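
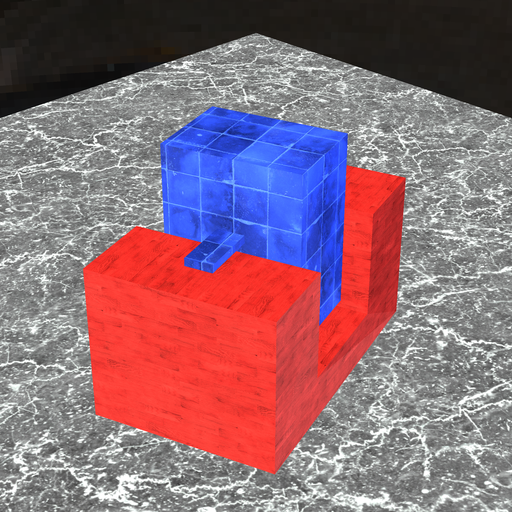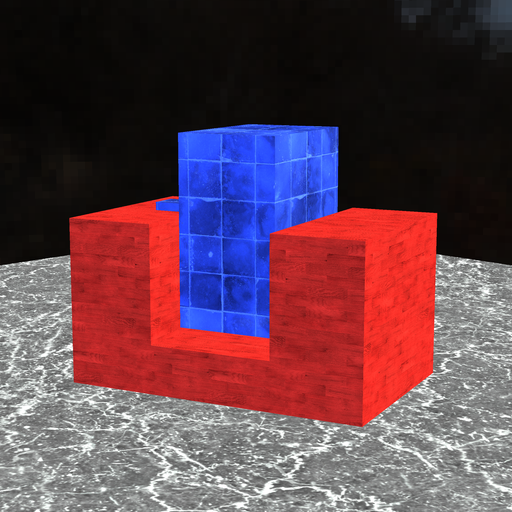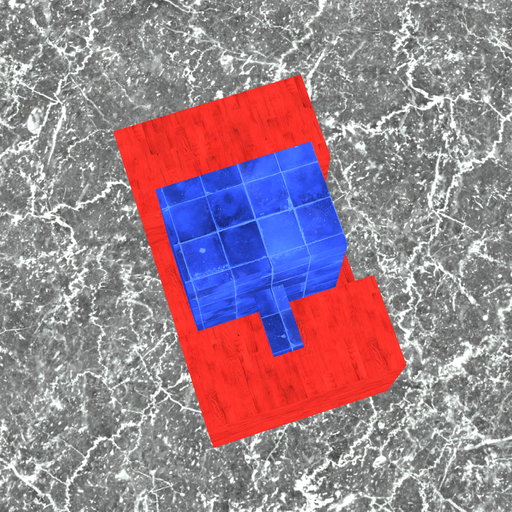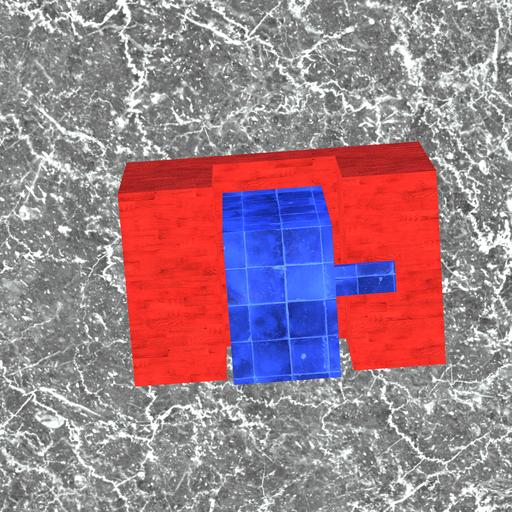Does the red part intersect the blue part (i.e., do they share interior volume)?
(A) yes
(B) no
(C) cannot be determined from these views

(B) no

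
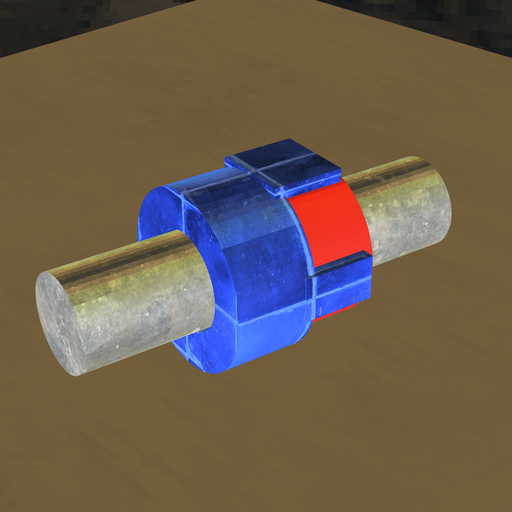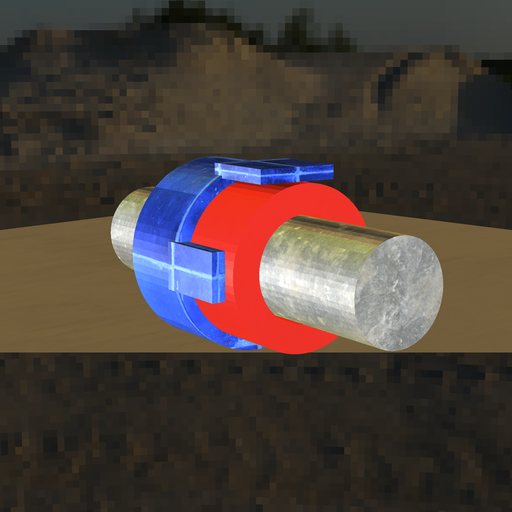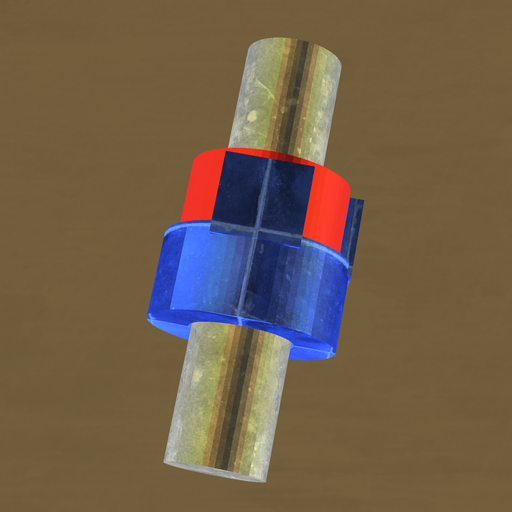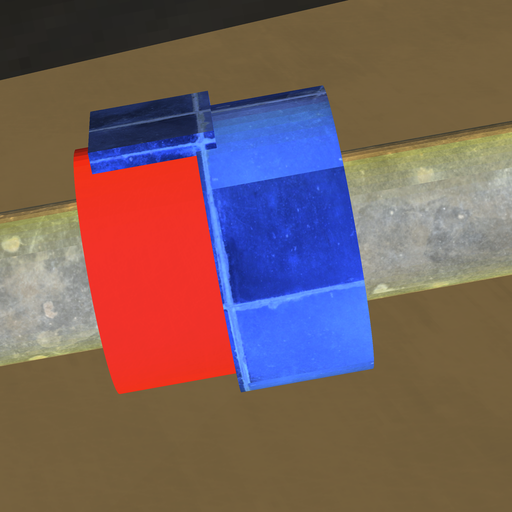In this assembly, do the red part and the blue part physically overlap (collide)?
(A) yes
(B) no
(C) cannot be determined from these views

(A) yes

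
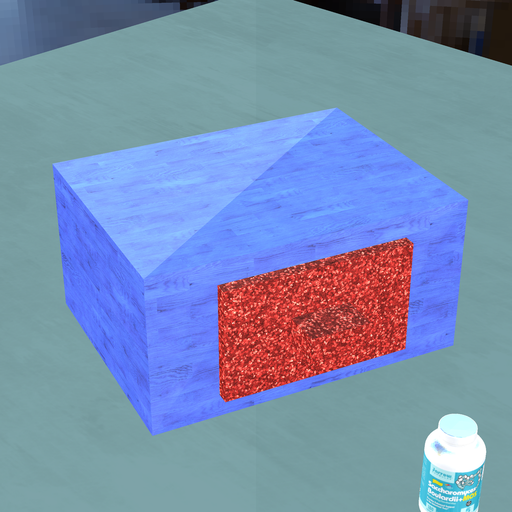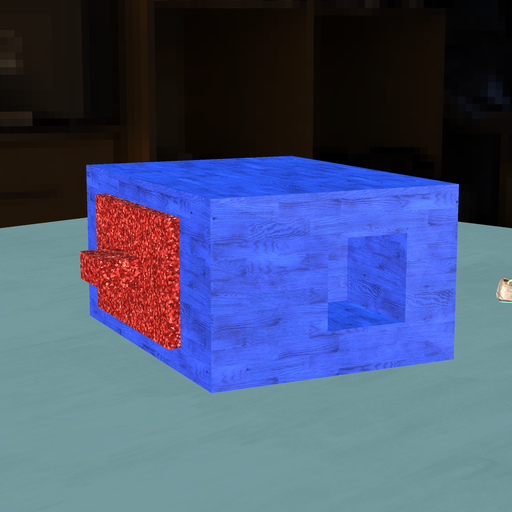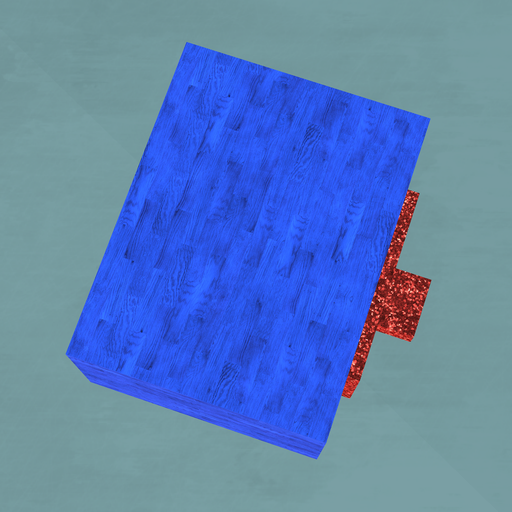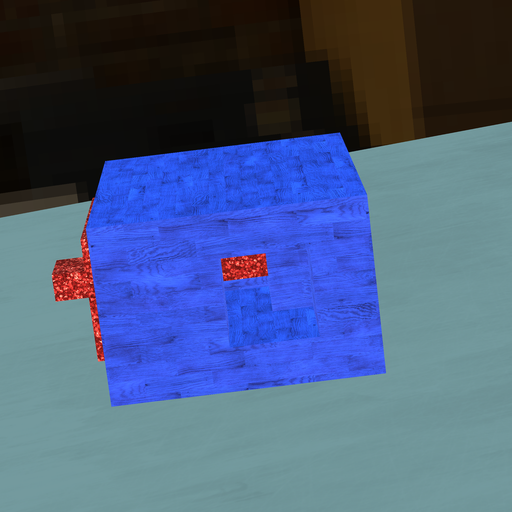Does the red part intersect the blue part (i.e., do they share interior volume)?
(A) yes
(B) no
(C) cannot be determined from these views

(A) yes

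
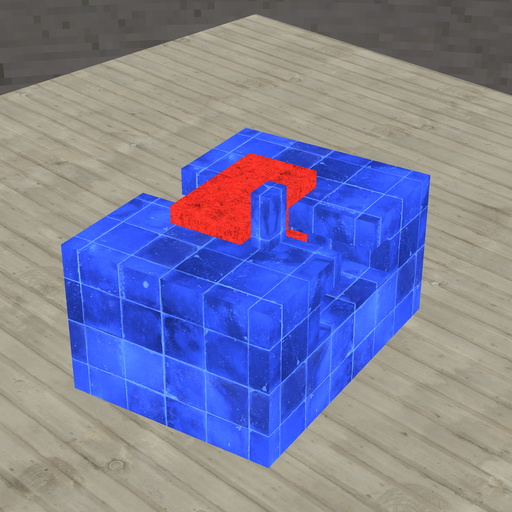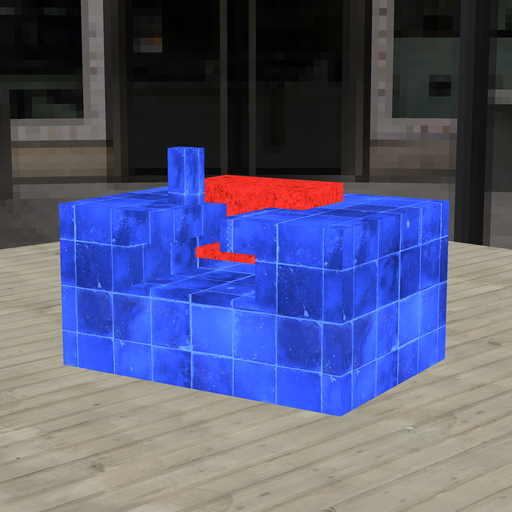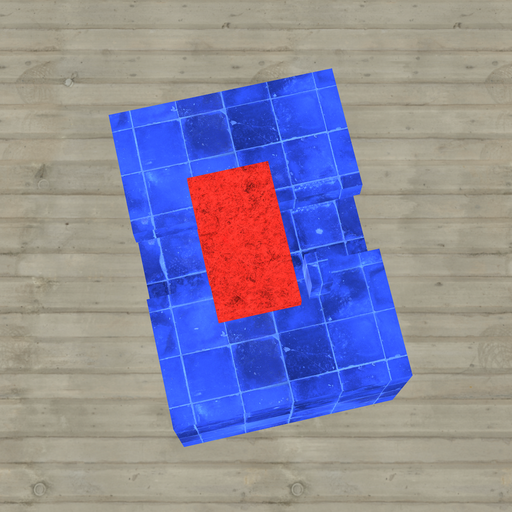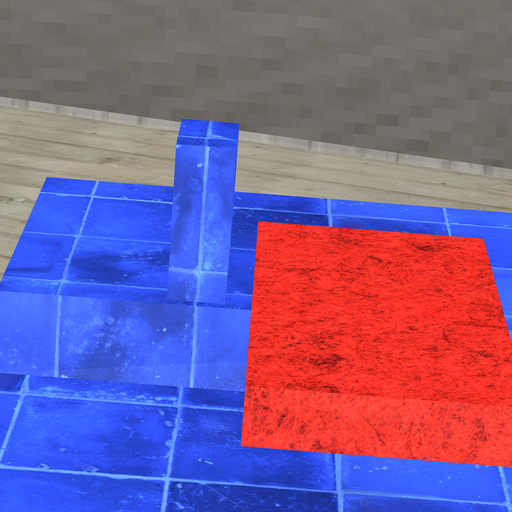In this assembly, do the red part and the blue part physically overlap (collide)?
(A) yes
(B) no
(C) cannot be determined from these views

(B) no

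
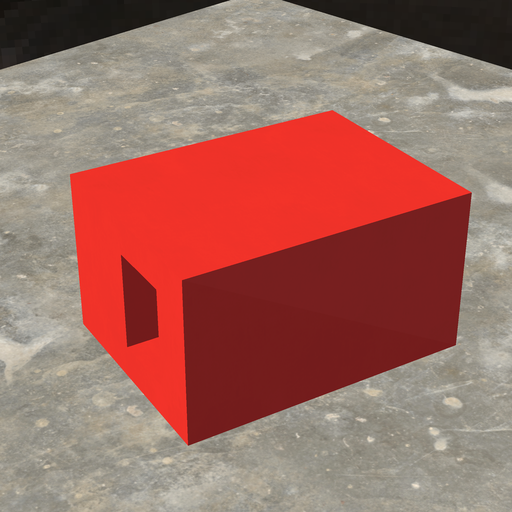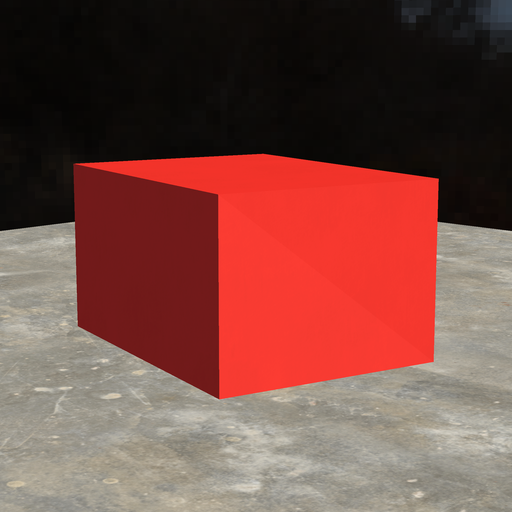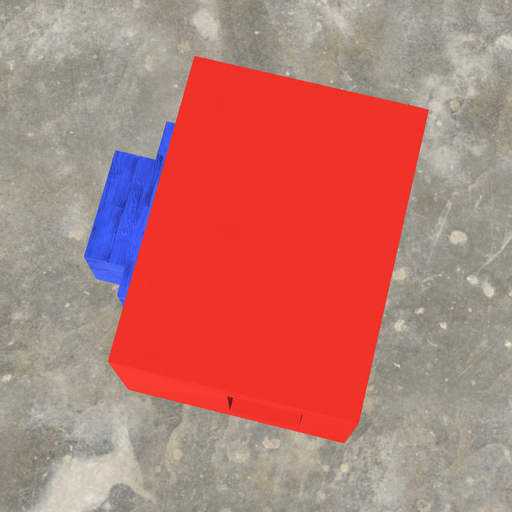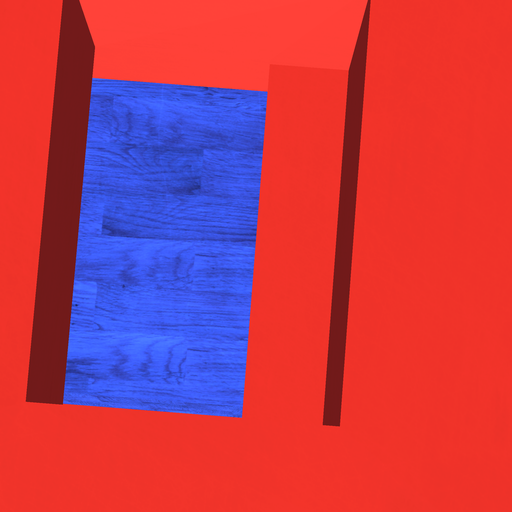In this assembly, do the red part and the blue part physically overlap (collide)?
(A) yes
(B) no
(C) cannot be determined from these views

(A) yes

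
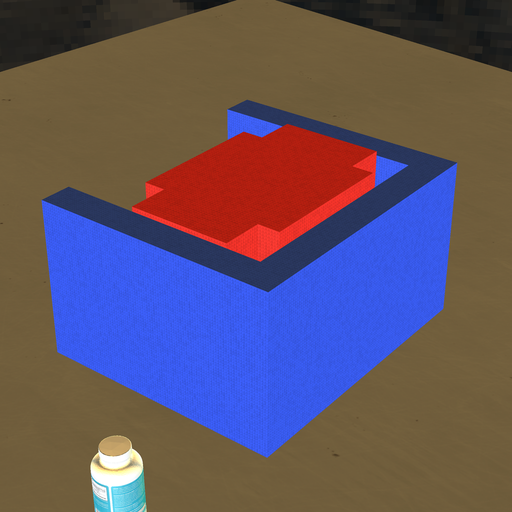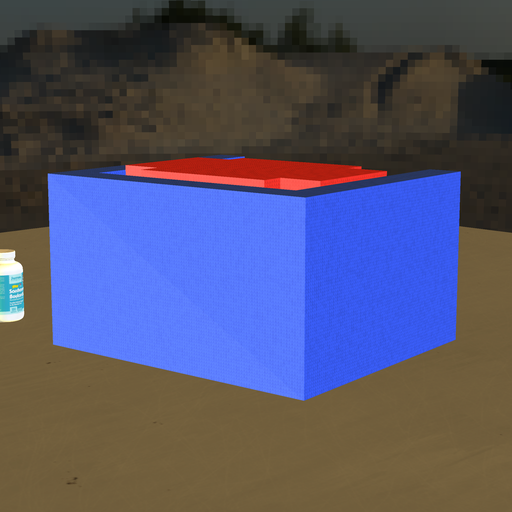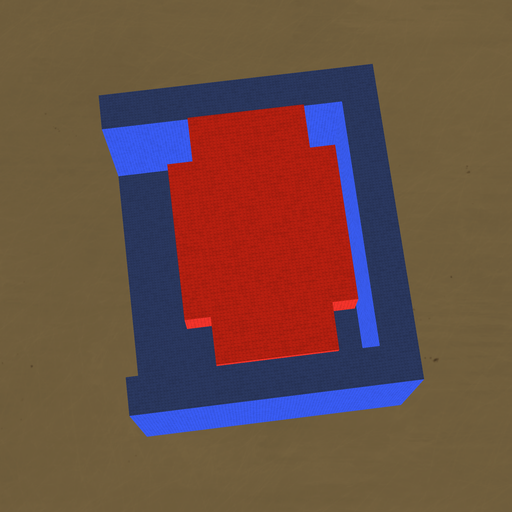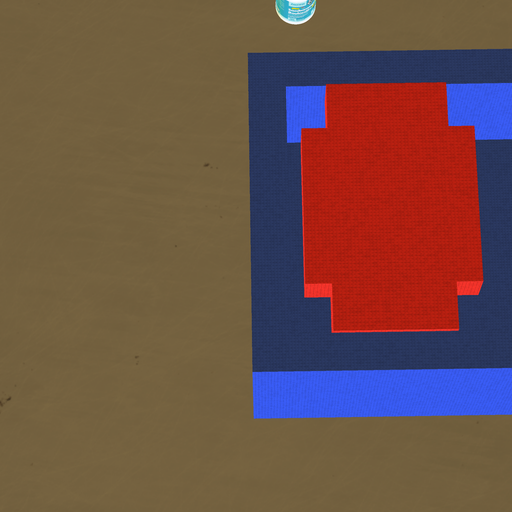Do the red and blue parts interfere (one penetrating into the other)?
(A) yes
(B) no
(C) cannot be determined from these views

(B) no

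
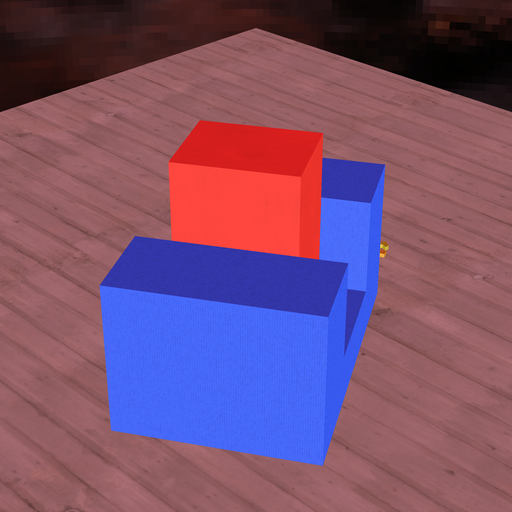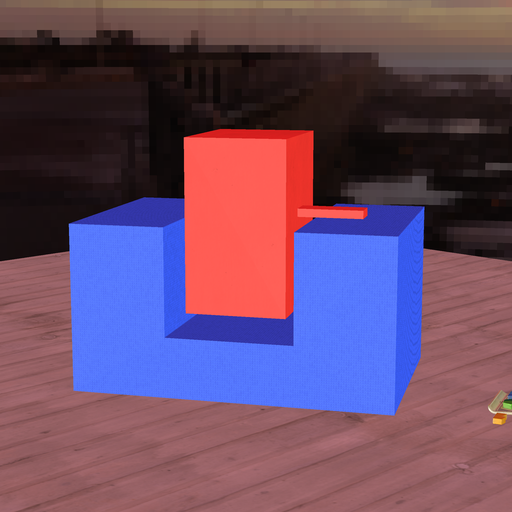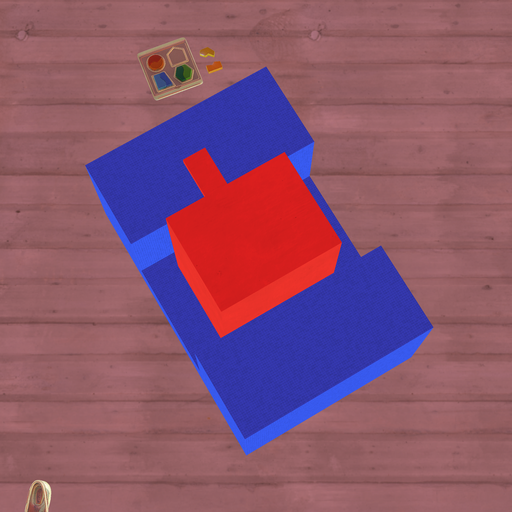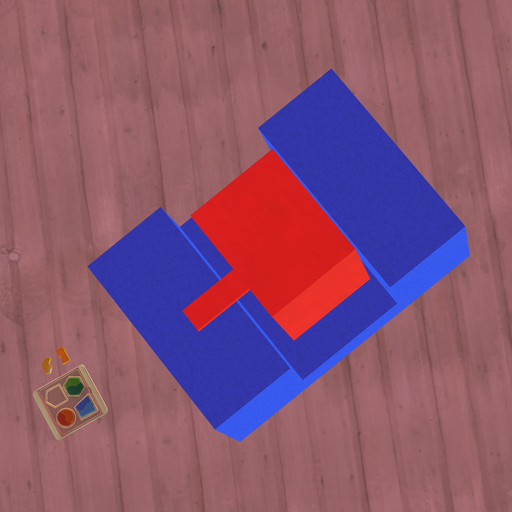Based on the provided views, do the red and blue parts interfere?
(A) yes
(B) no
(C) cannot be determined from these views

(B) no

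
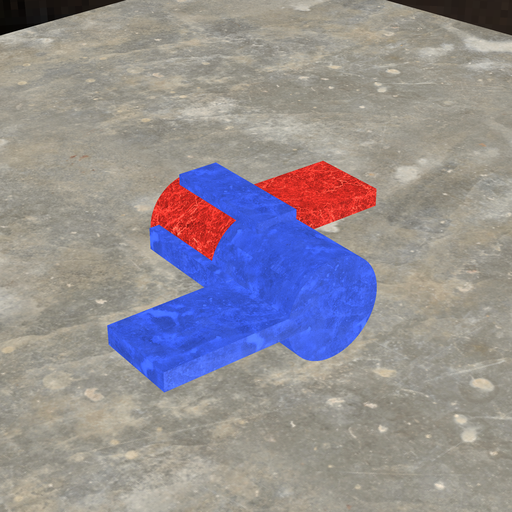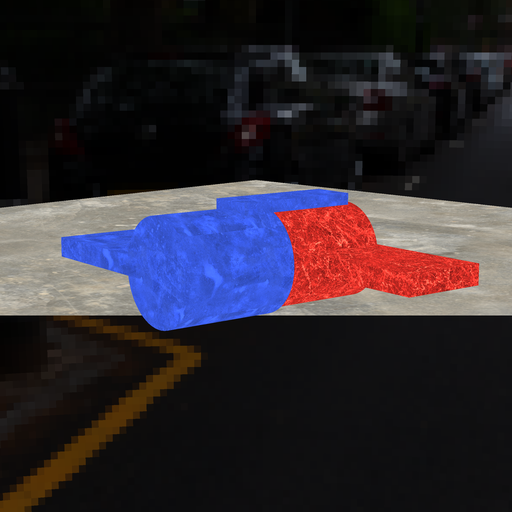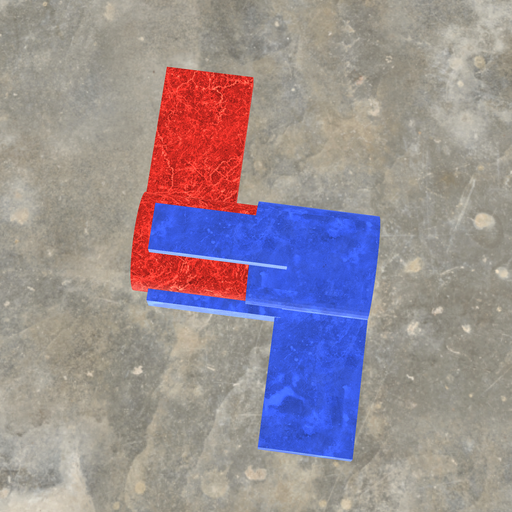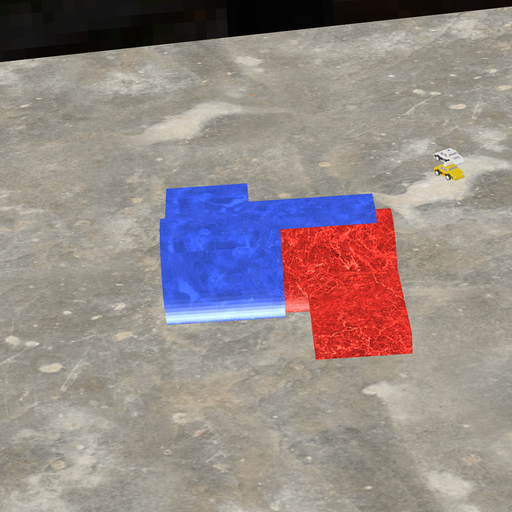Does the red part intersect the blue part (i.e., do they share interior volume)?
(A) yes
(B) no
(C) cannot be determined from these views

(A) yes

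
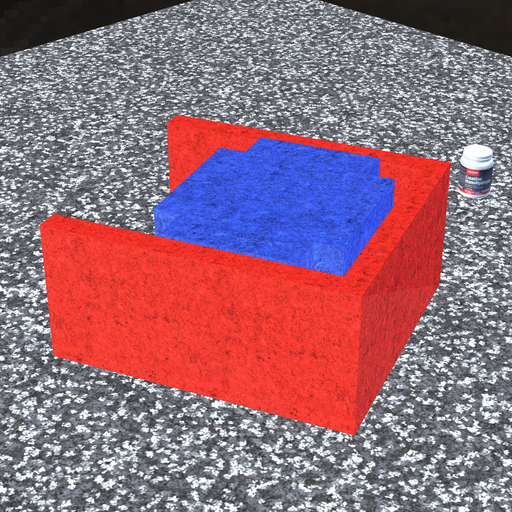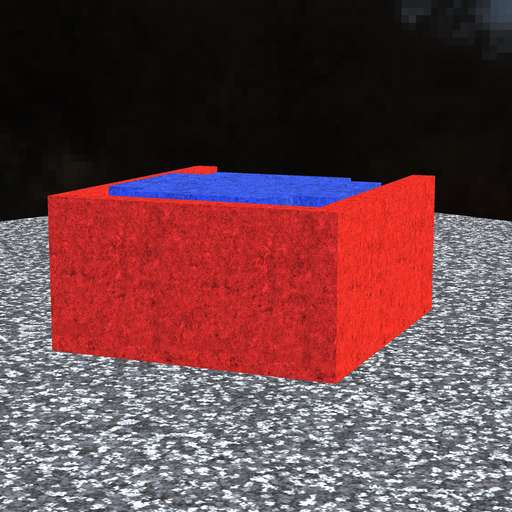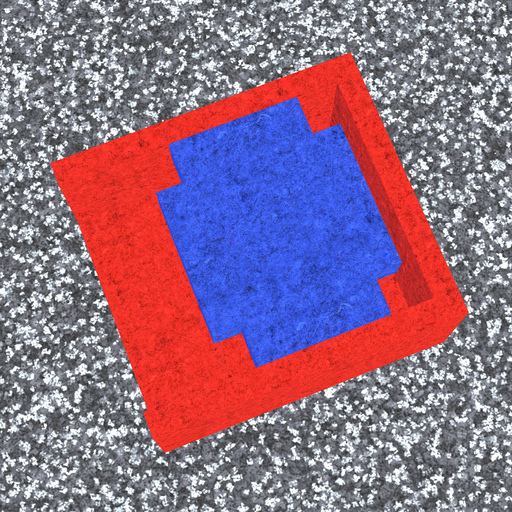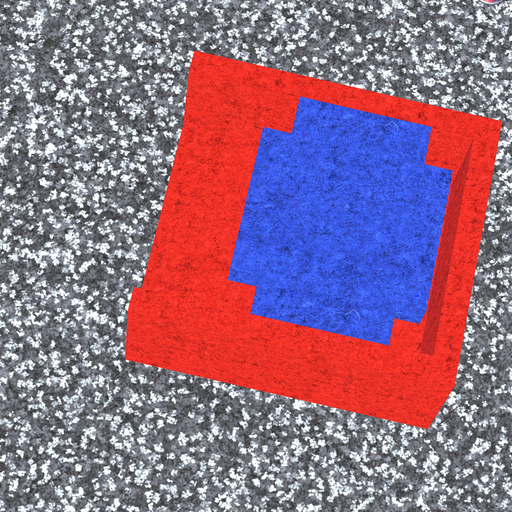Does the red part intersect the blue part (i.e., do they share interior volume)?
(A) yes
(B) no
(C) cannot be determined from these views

(B) no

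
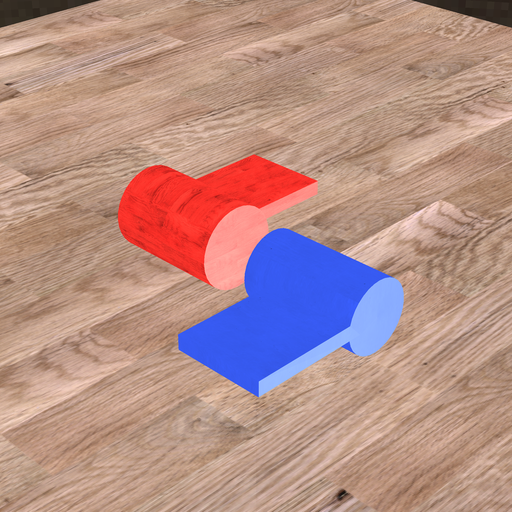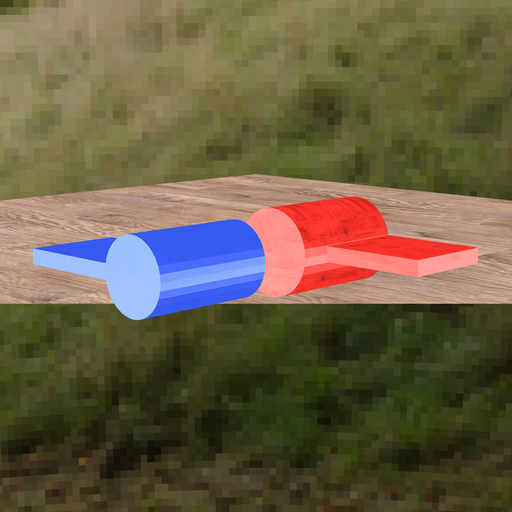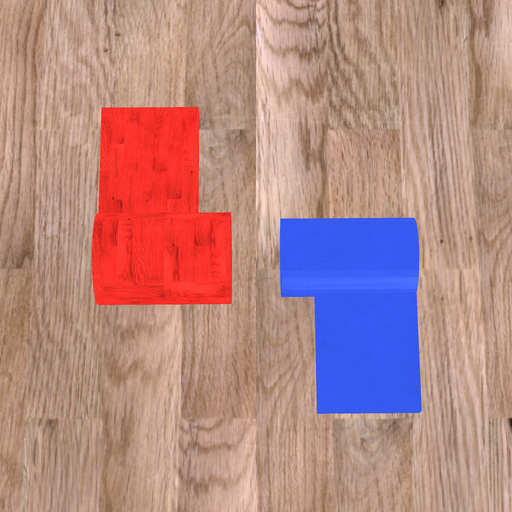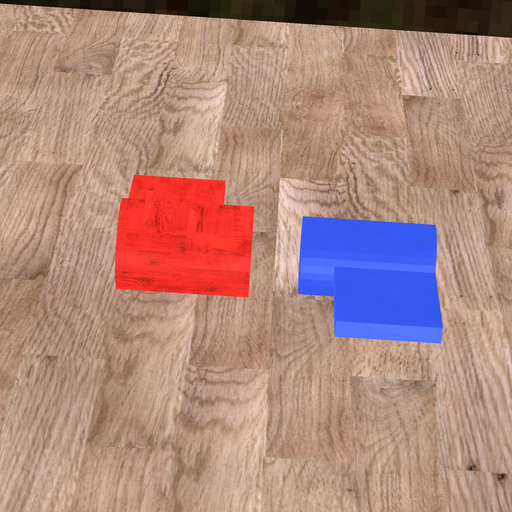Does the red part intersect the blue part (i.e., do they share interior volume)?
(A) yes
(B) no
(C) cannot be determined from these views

(B) no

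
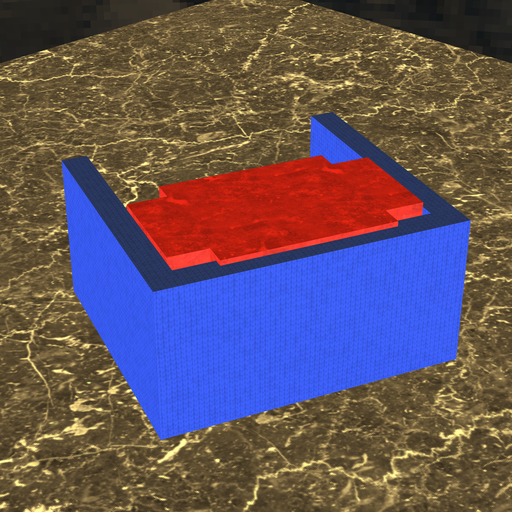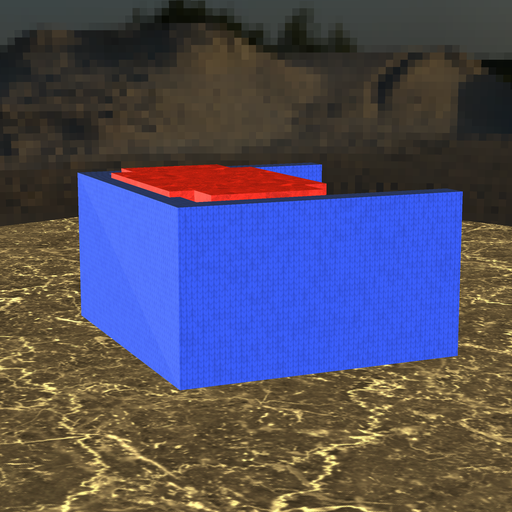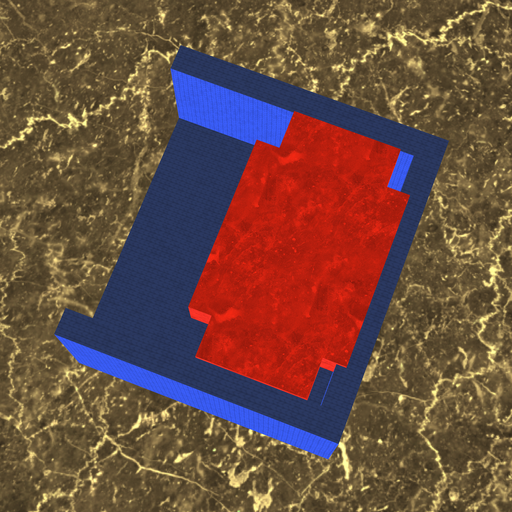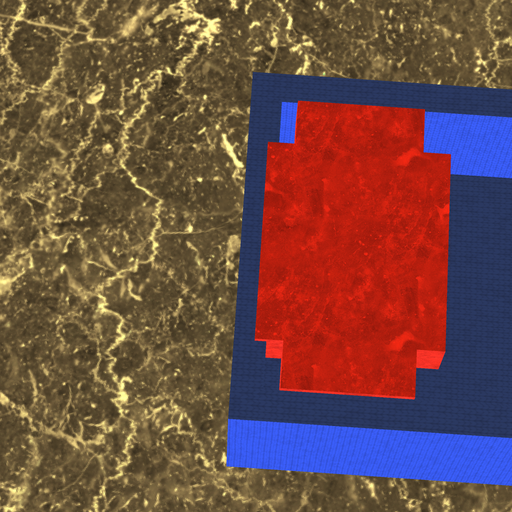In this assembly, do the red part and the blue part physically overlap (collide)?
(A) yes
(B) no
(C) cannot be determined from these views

(A) yes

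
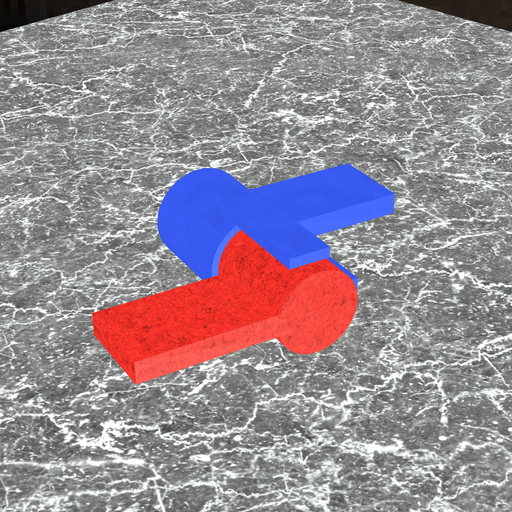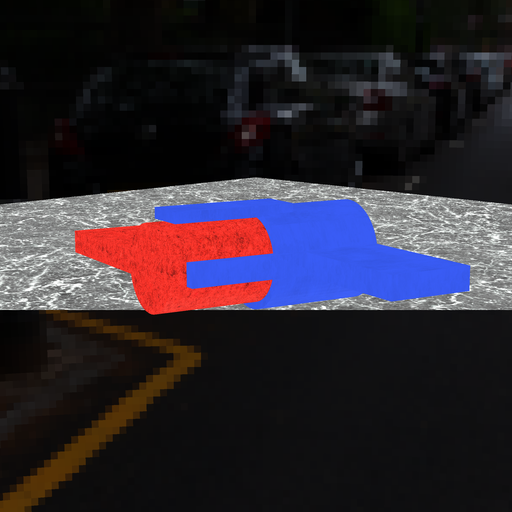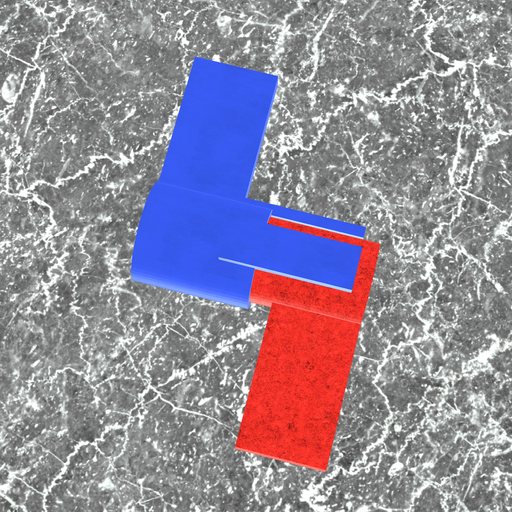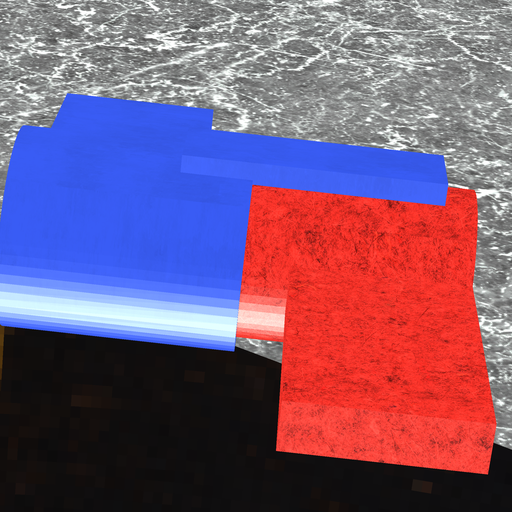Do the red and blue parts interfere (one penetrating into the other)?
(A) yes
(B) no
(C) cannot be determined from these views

(A) yes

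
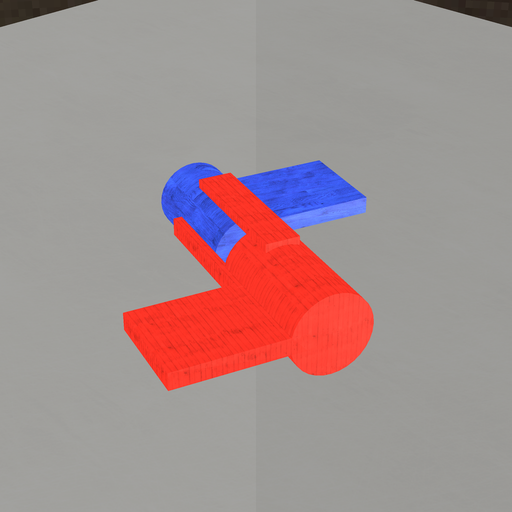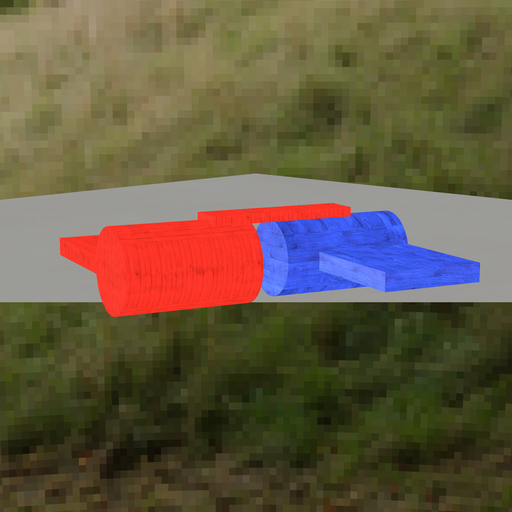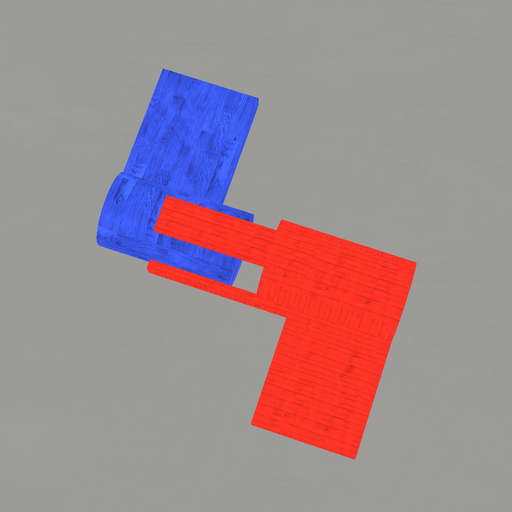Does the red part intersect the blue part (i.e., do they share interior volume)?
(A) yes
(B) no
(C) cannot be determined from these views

(B) no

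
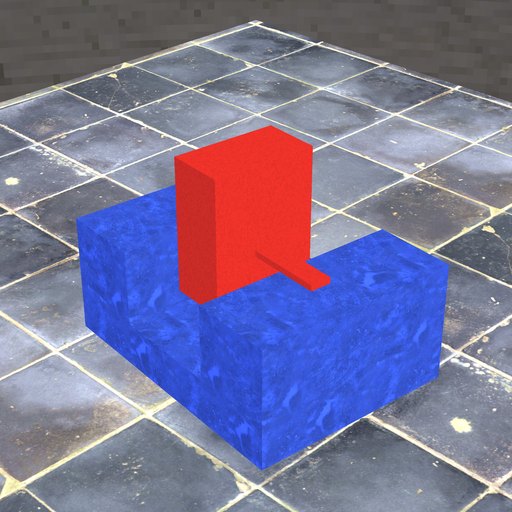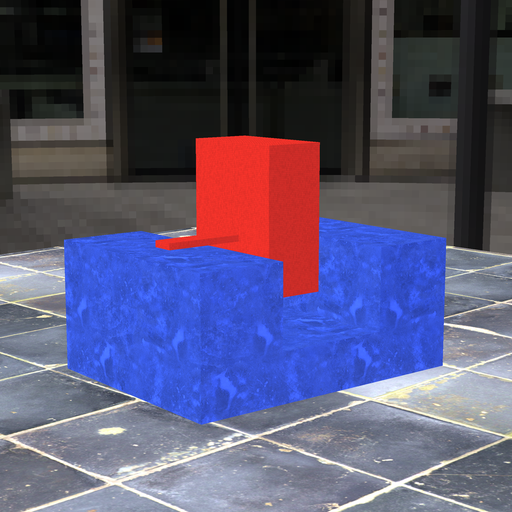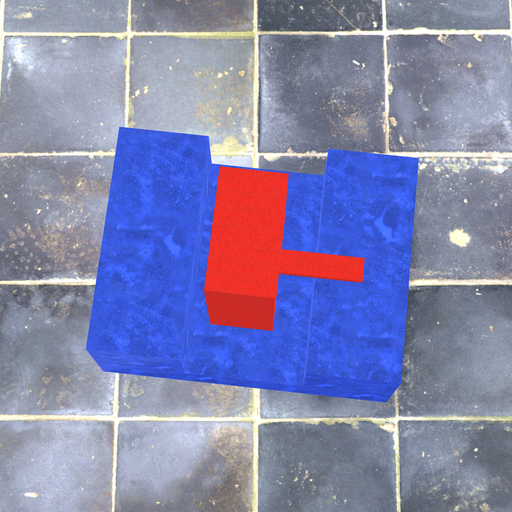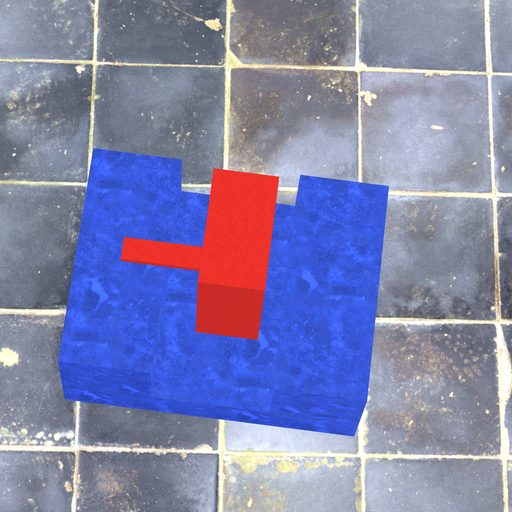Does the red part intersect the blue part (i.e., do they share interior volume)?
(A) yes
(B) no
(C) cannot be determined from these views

(B) no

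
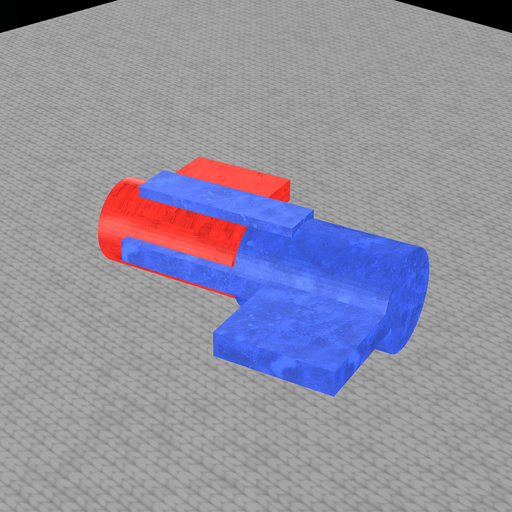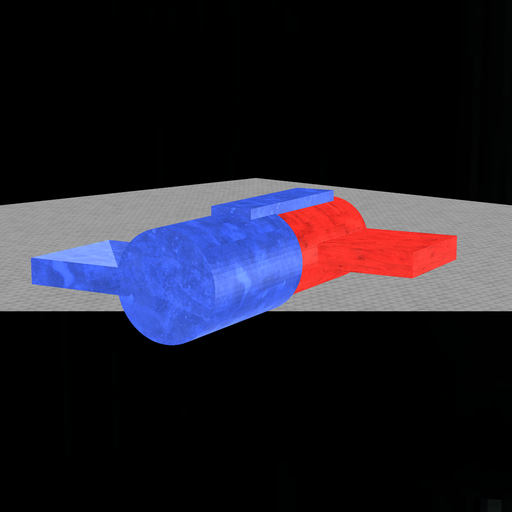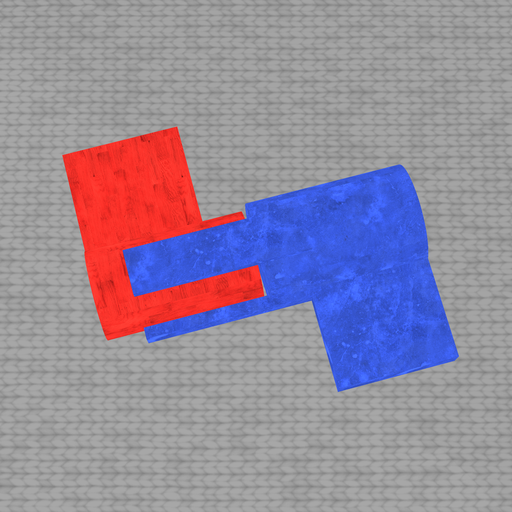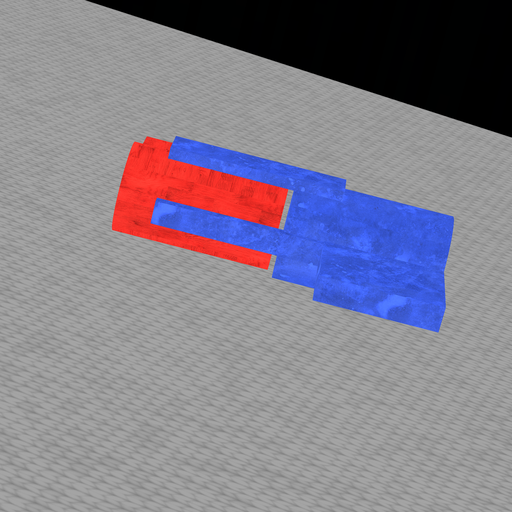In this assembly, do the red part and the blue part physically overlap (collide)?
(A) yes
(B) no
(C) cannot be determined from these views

(B) no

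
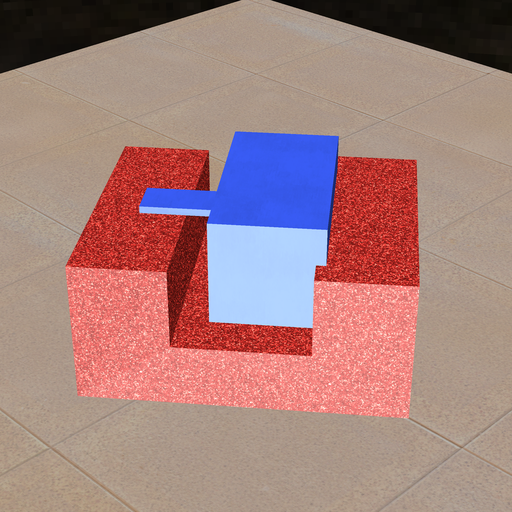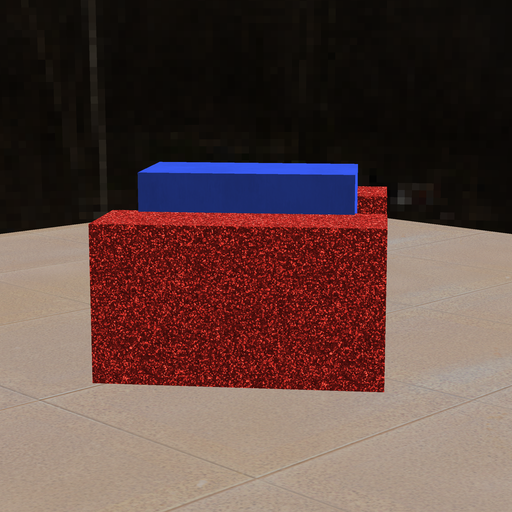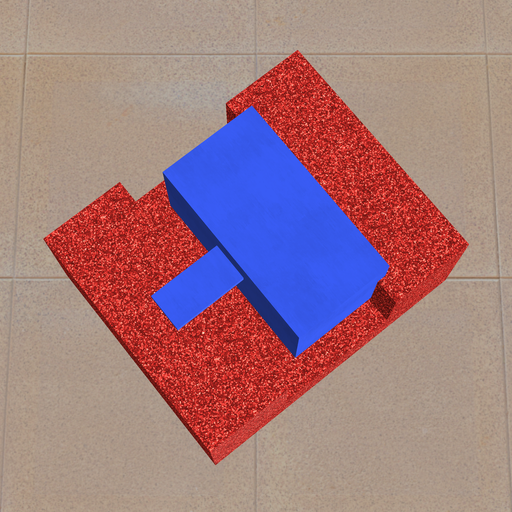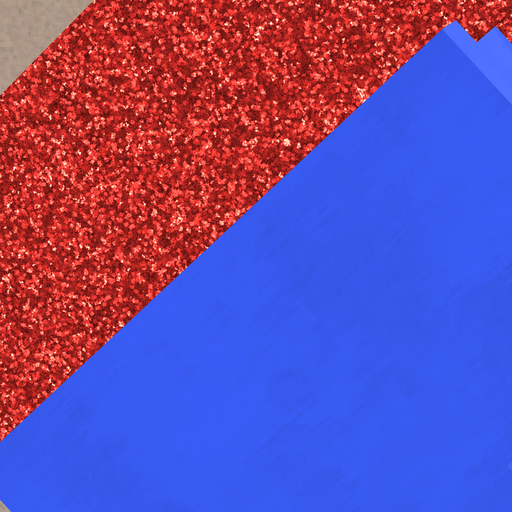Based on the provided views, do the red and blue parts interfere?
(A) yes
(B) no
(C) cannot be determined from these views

(A) yes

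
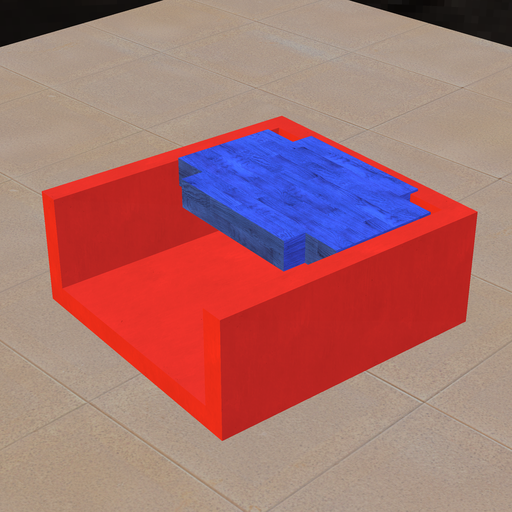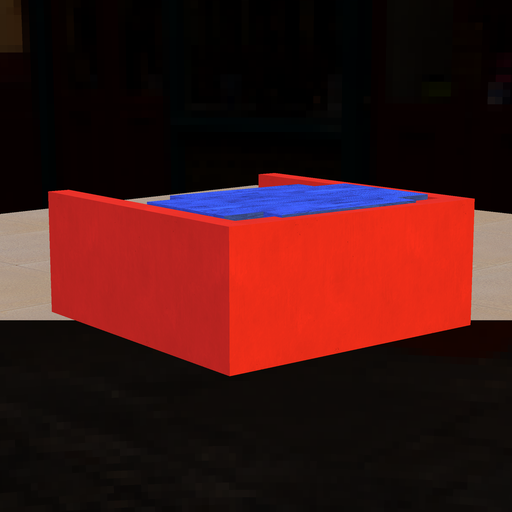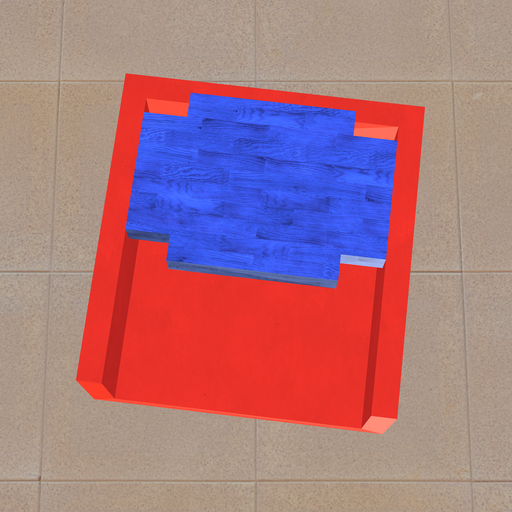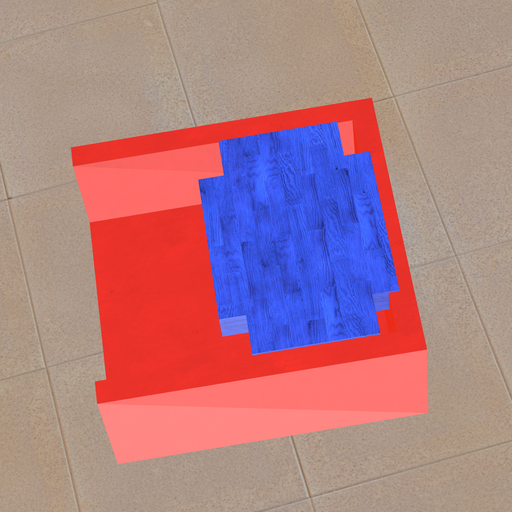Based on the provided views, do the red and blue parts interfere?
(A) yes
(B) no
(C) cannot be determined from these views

(A) yes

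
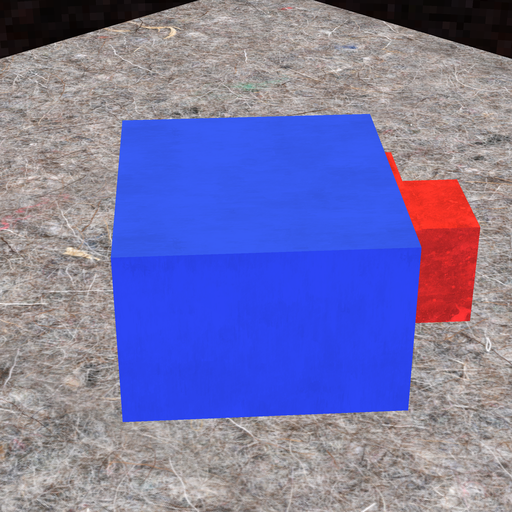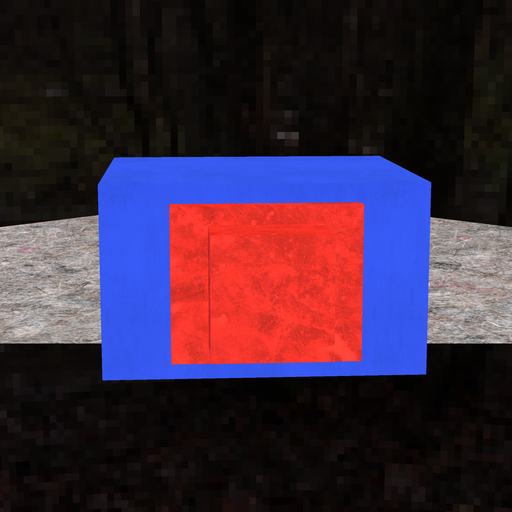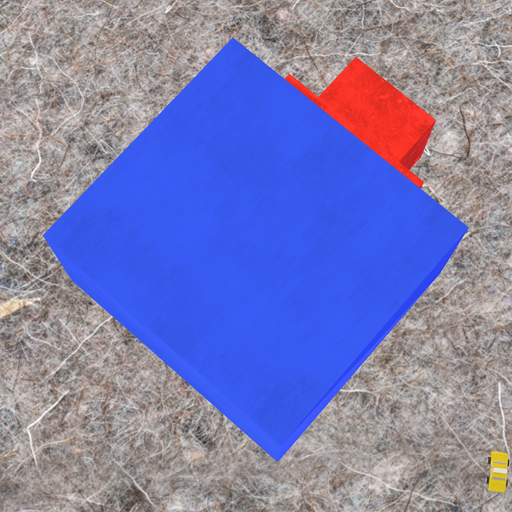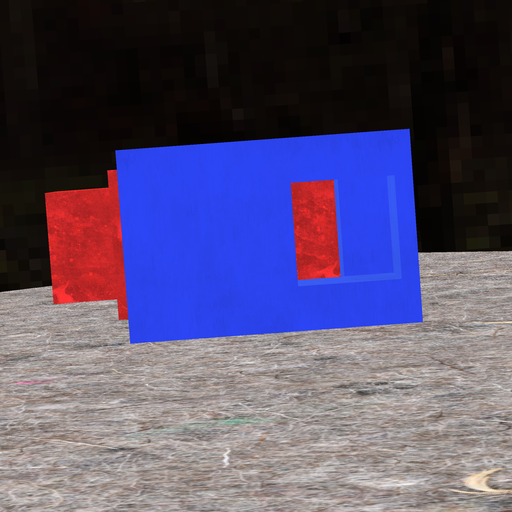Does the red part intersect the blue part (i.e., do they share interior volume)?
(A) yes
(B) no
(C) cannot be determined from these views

(B) no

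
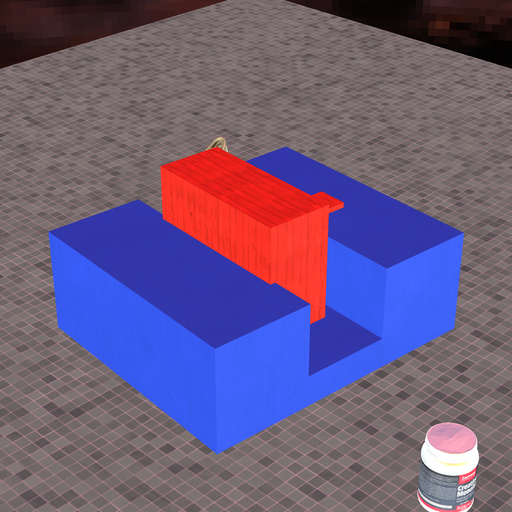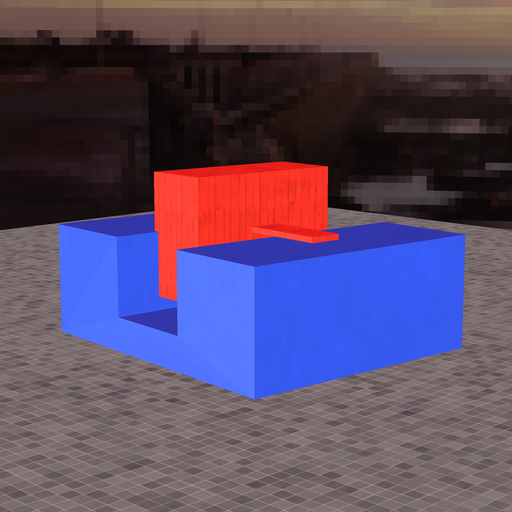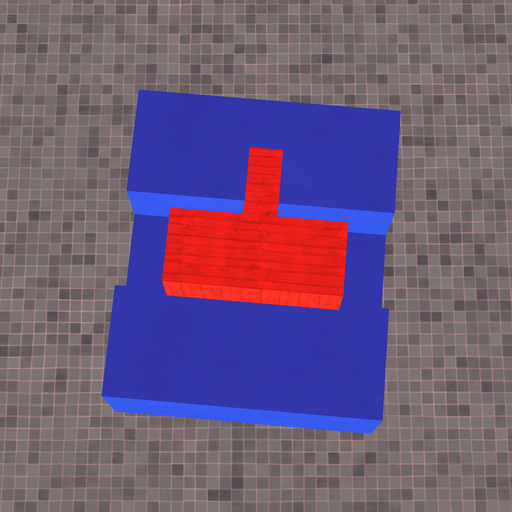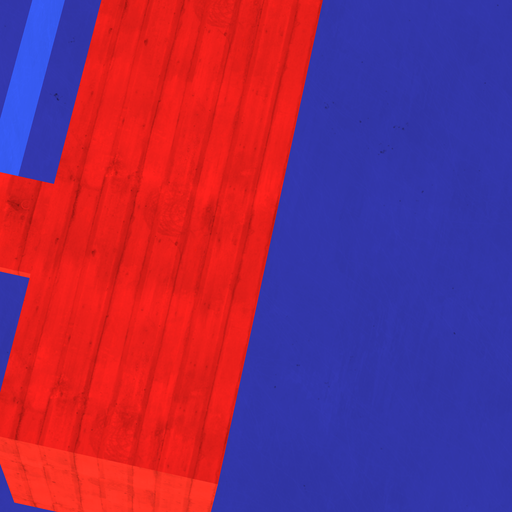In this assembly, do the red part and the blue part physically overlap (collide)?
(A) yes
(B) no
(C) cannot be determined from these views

(A) yes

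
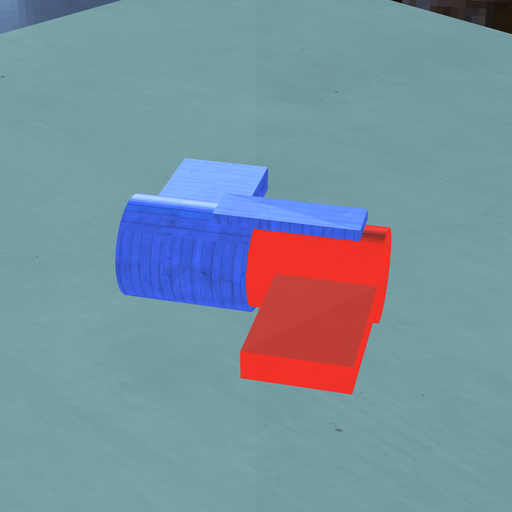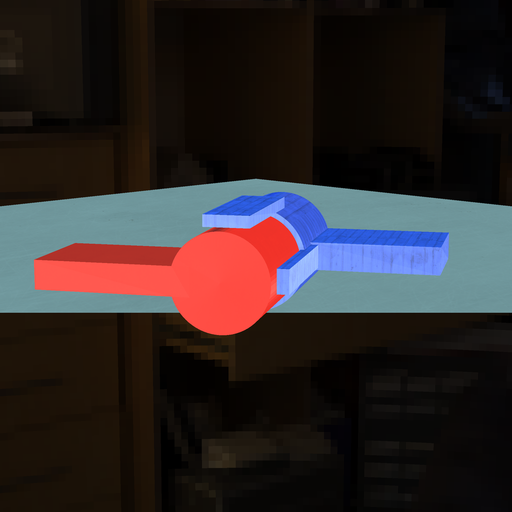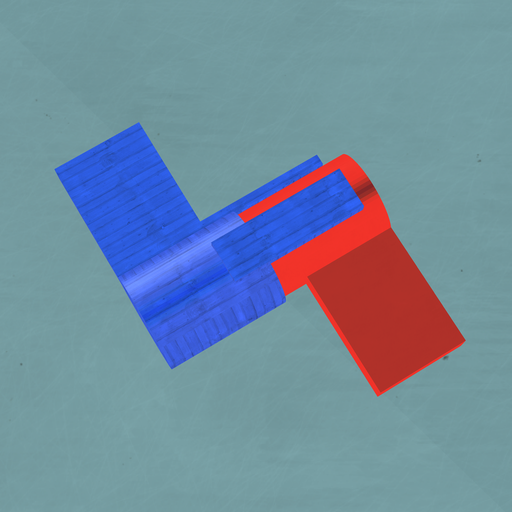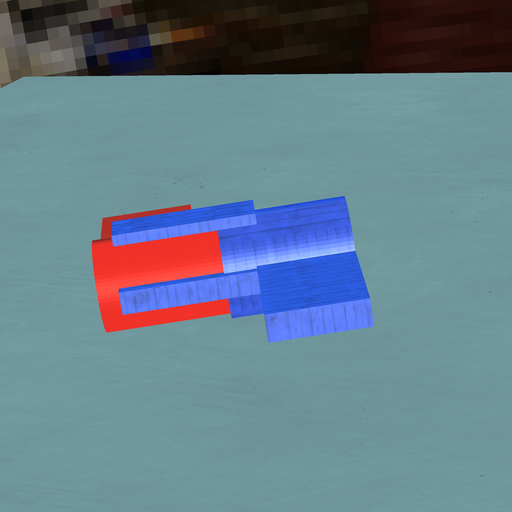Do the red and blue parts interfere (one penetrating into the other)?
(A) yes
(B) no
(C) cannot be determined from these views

(A) yes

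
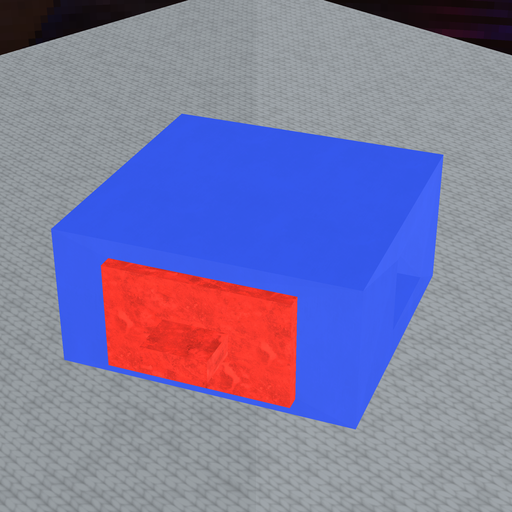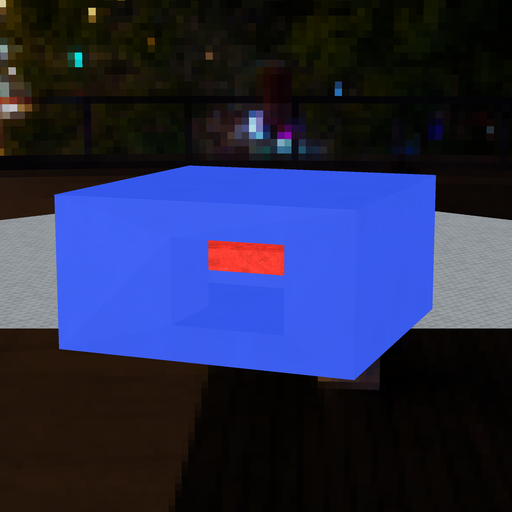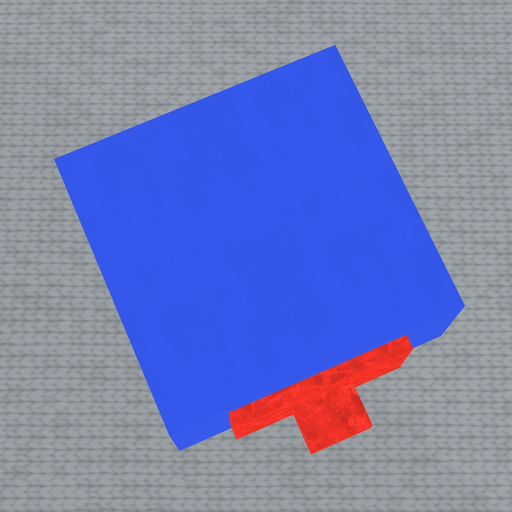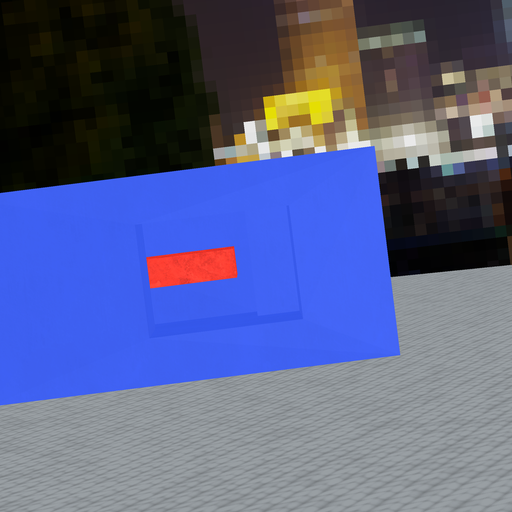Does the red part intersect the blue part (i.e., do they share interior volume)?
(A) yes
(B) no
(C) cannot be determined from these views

(B) no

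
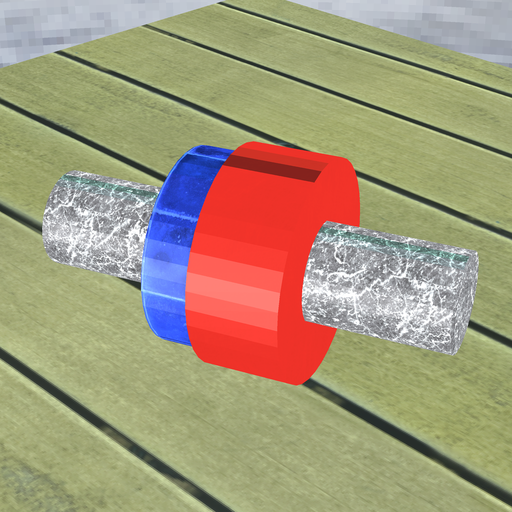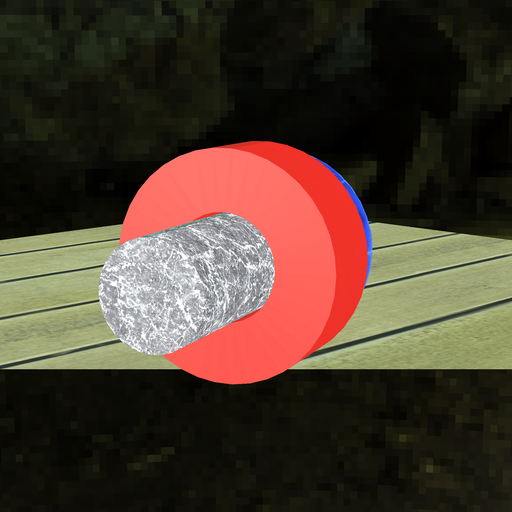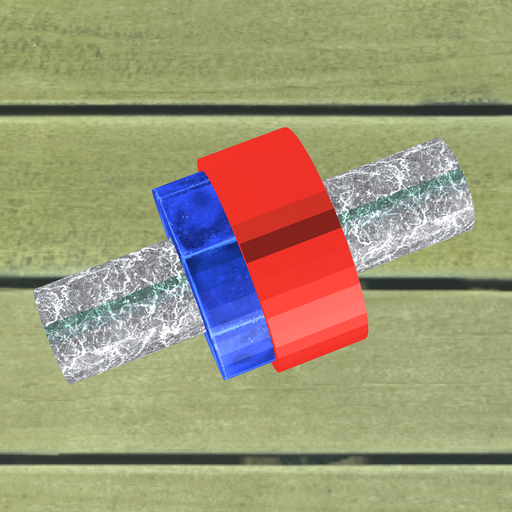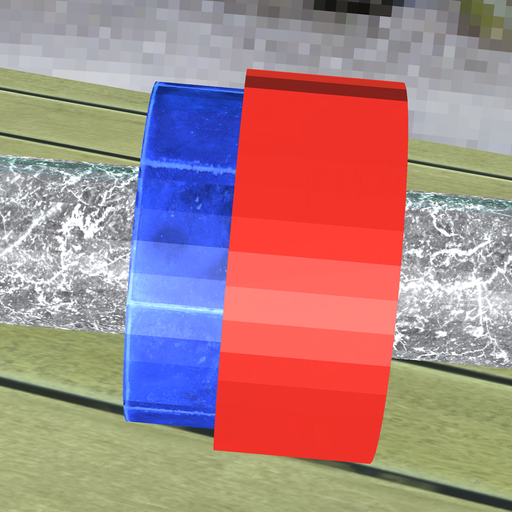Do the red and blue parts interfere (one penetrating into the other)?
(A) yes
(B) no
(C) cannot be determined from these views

(A) yes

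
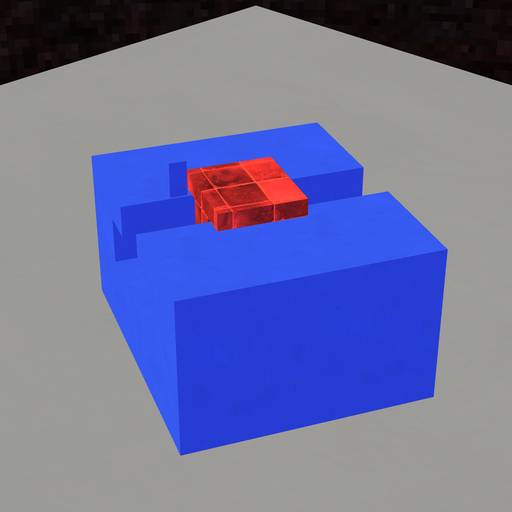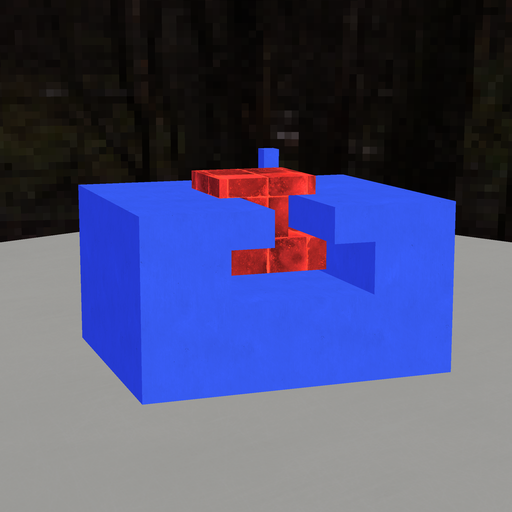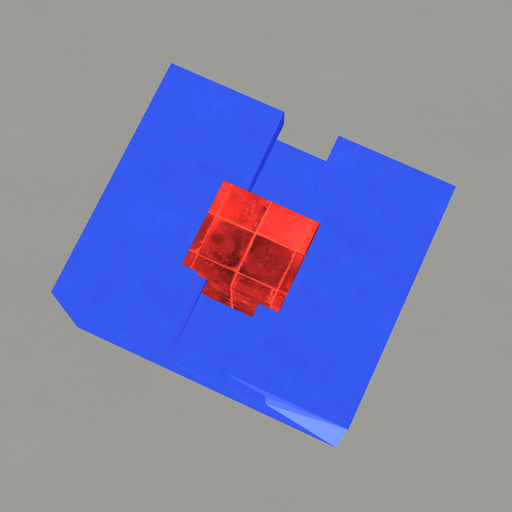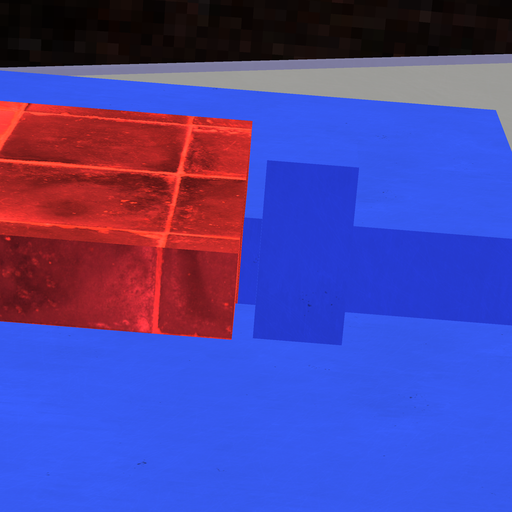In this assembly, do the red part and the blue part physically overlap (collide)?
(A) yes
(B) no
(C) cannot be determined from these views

(B) no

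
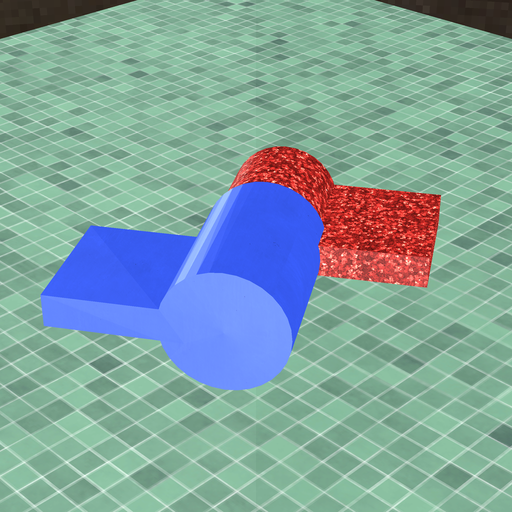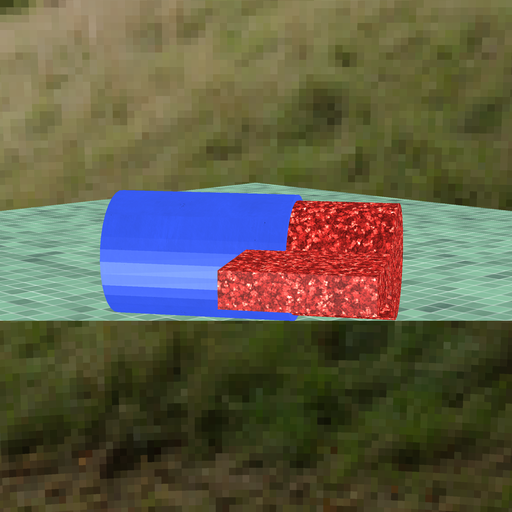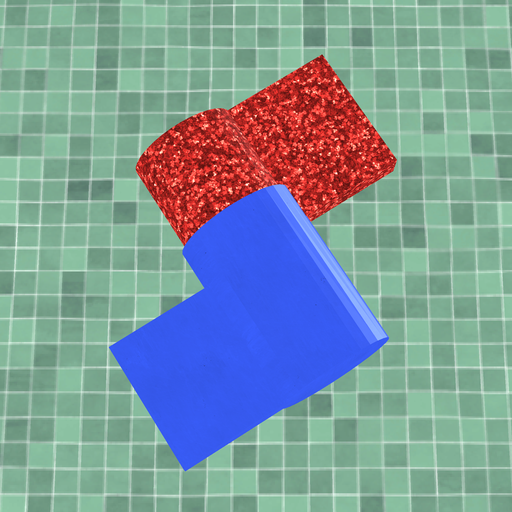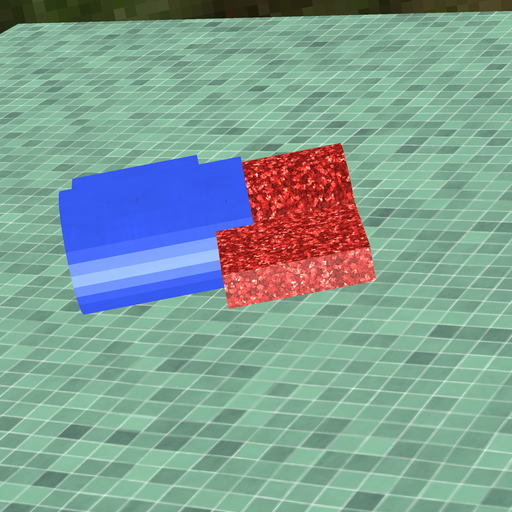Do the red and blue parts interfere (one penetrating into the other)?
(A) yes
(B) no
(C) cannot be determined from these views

(A) yes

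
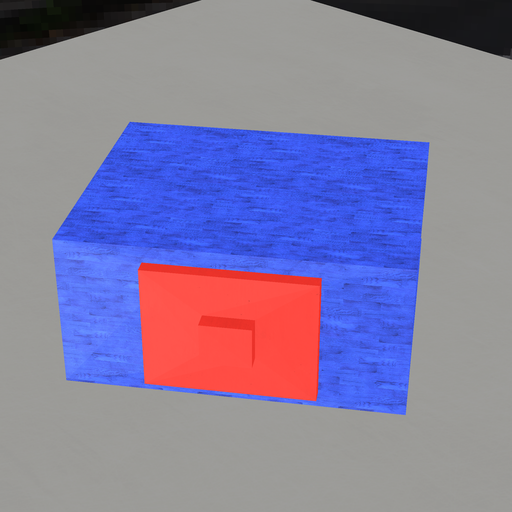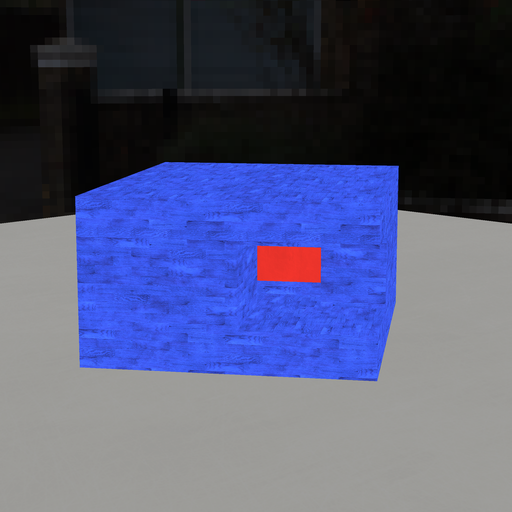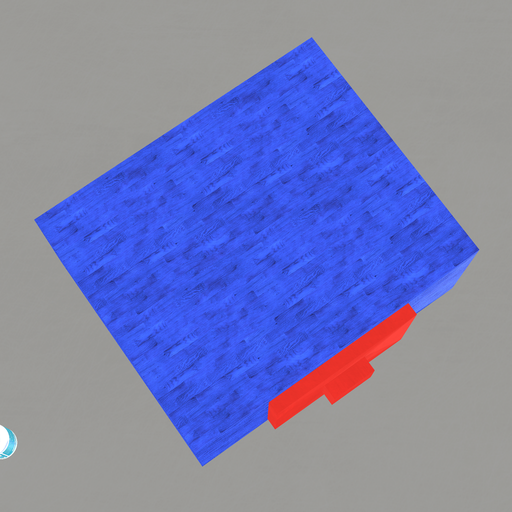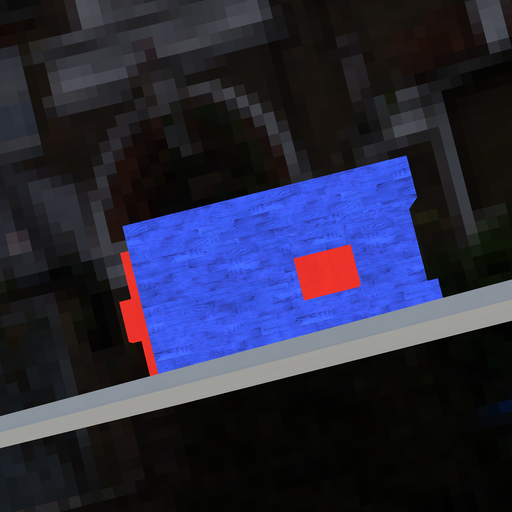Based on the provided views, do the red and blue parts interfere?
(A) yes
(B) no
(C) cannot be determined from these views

(A) yes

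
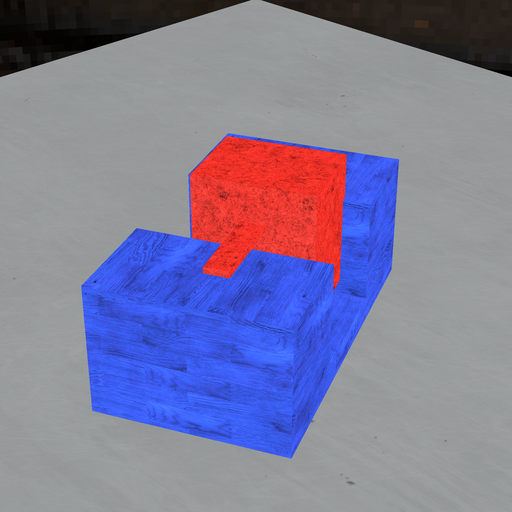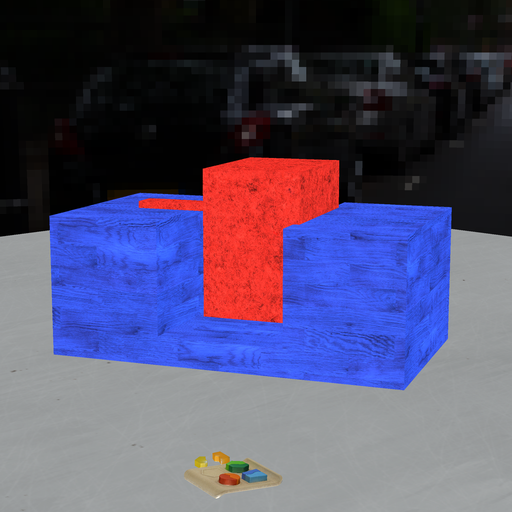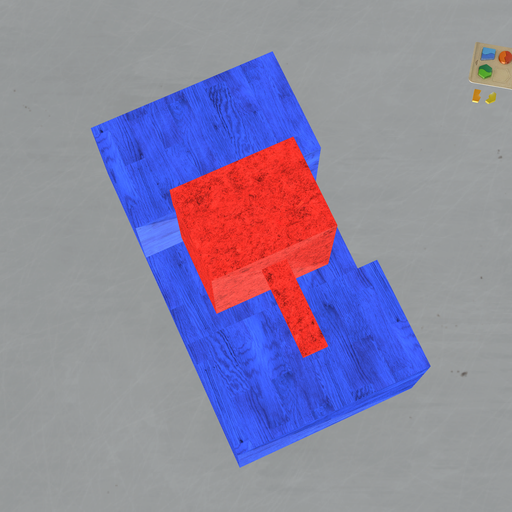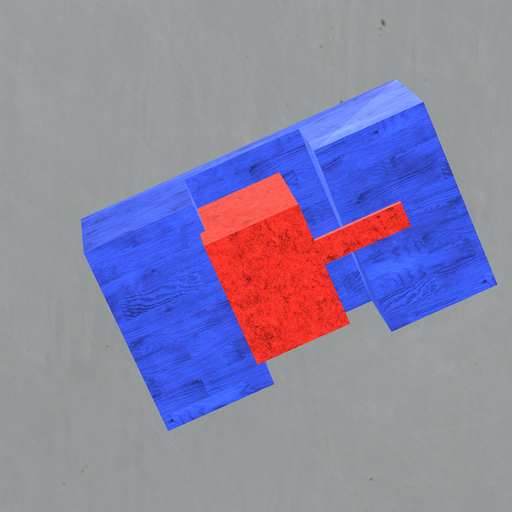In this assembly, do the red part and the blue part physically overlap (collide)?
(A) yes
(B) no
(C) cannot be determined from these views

(A) yes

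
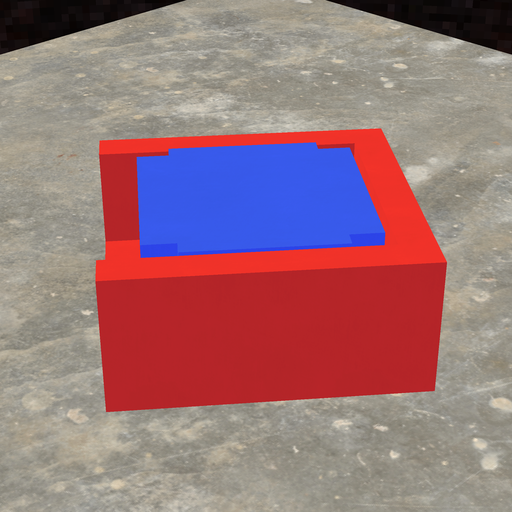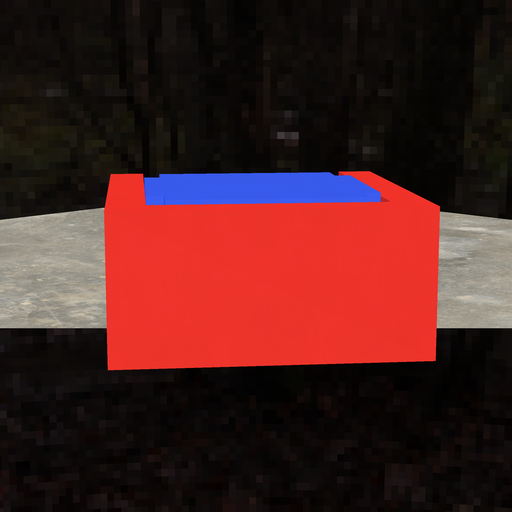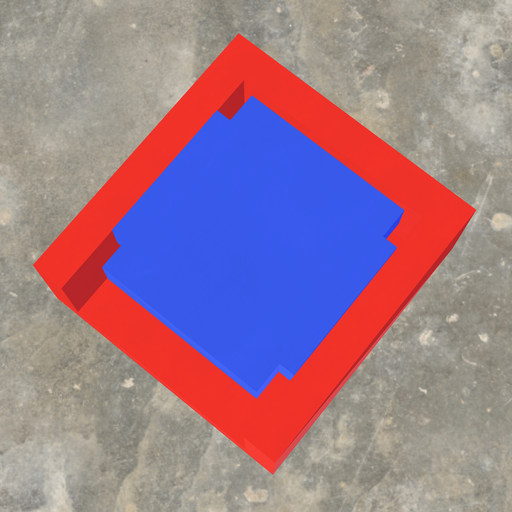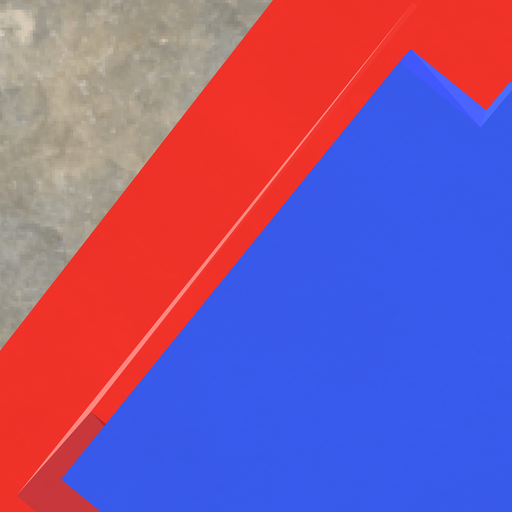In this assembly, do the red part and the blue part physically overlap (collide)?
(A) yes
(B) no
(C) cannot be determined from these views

(B) no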